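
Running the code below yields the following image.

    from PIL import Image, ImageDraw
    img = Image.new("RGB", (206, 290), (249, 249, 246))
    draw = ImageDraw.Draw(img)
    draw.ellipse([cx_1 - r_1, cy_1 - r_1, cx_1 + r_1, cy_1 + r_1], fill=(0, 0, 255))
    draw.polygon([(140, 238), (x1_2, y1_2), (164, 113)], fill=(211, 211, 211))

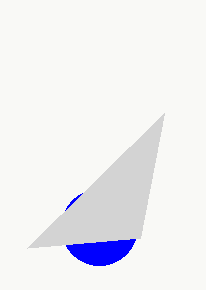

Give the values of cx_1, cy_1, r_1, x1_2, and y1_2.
cx_1 = 99, cy_1 = 227, r_1 = 38, x1_2 = 27, y1_2 = 248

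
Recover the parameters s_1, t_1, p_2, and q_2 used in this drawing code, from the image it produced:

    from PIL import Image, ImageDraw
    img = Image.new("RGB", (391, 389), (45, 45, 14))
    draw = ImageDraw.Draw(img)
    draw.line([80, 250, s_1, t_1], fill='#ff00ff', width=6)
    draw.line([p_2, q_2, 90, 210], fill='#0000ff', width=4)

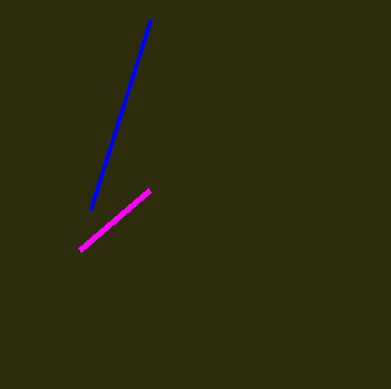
s_1 = 150, t_1 = 190, p_2 = 150, q_2 = 20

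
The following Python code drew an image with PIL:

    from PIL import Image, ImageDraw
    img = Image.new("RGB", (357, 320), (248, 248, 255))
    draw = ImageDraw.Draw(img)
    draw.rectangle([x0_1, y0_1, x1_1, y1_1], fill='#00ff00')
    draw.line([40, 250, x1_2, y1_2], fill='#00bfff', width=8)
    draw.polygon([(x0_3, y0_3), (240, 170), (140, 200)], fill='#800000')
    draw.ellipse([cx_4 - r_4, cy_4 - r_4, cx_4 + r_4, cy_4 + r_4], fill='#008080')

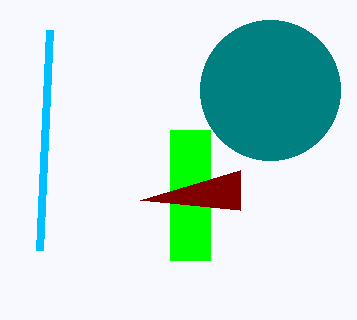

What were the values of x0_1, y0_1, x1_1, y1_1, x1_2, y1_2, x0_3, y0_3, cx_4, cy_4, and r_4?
x0_1 = 170
y0_1 = 130
x1_1 = 210
y1_1 = 260
x1_2 = 50
y1_2 = 30
x0_3 = 240
y0_3 = 210
cx_4 = 270
cy_4 = 90
r_4 = 70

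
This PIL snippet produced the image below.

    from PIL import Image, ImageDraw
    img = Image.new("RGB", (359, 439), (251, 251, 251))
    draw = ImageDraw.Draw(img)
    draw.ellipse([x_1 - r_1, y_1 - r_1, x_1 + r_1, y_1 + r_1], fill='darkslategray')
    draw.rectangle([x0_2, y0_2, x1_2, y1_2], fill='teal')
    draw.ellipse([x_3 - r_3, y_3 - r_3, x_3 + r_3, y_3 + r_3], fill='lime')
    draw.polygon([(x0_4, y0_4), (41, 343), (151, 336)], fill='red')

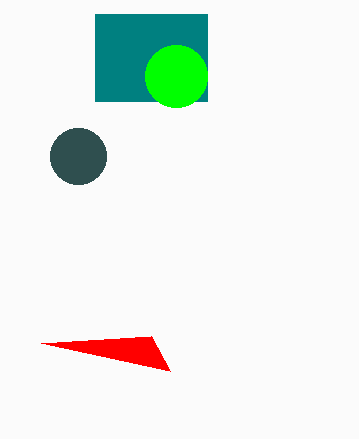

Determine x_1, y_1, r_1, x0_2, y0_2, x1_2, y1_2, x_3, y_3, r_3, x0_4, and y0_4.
x_1 = 78
y_1 = 156
r_1 = 28
x0_2 = 95
y0_2 = 14
x1_2 = 207
y1_2 = 101
x_3 = 176
y_3 = 76
r_3 = 31
x0_4 = 170
y0_4 = 371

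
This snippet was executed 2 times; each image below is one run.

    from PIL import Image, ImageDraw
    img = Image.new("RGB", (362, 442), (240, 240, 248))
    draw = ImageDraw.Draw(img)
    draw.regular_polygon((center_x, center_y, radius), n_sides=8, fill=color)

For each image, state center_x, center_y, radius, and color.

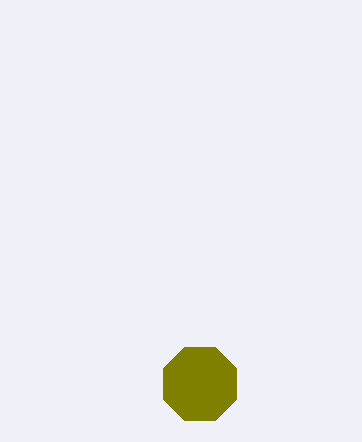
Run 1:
center_x = 200
center_y = 384
radius = 40
color = 'olive'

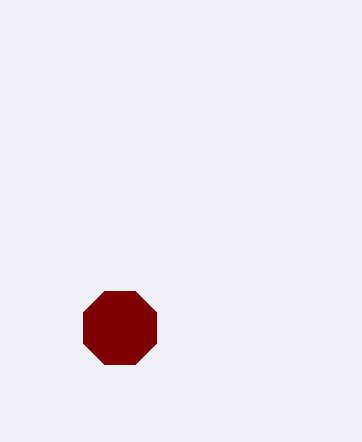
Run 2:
center_x = 120, center_y = 328, radius = 40, color = 'maroon'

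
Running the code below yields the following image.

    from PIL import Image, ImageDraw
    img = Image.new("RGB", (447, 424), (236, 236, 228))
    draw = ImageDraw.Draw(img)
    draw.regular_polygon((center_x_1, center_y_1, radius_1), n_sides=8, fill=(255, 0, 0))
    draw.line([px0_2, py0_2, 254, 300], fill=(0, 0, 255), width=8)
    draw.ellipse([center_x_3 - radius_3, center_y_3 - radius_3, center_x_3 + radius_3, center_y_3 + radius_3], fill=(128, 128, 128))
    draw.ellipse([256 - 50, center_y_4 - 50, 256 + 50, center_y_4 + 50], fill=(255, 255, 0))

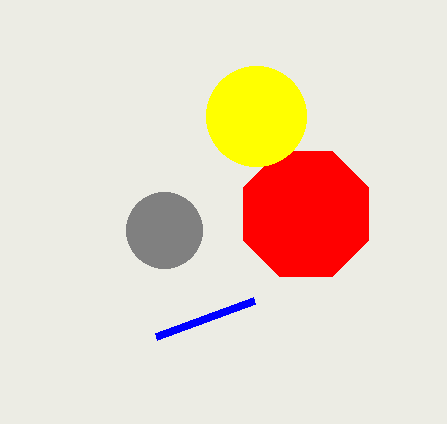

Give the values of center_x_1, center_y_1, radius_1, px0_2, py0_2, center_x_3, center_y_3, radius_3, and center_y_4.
center_x_1 = 306
center_y_1 = 214
radius_1 = 68
px0_2 = 156
py0_2 = 336
center_x_3 = 164
center_y_3 = 230
radius_3 = 38
center_y_4 = 116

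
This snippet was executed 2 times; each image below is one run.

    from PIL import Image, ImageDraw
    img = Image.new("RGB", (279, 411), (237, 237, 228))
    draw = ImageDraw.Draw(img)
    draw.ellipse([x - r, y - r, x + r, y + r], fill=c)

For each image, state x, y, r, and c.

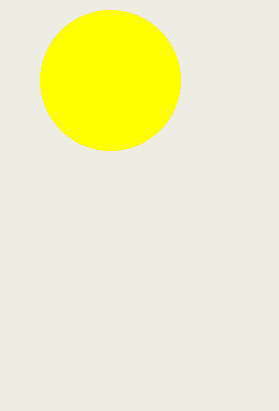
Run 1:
x = 110
y = 80
r = 70
c = 'yellow'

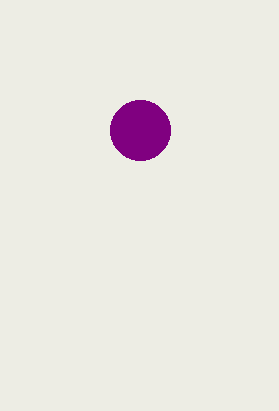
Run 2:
x = 140, y = 130, r = 30, c = 'purple'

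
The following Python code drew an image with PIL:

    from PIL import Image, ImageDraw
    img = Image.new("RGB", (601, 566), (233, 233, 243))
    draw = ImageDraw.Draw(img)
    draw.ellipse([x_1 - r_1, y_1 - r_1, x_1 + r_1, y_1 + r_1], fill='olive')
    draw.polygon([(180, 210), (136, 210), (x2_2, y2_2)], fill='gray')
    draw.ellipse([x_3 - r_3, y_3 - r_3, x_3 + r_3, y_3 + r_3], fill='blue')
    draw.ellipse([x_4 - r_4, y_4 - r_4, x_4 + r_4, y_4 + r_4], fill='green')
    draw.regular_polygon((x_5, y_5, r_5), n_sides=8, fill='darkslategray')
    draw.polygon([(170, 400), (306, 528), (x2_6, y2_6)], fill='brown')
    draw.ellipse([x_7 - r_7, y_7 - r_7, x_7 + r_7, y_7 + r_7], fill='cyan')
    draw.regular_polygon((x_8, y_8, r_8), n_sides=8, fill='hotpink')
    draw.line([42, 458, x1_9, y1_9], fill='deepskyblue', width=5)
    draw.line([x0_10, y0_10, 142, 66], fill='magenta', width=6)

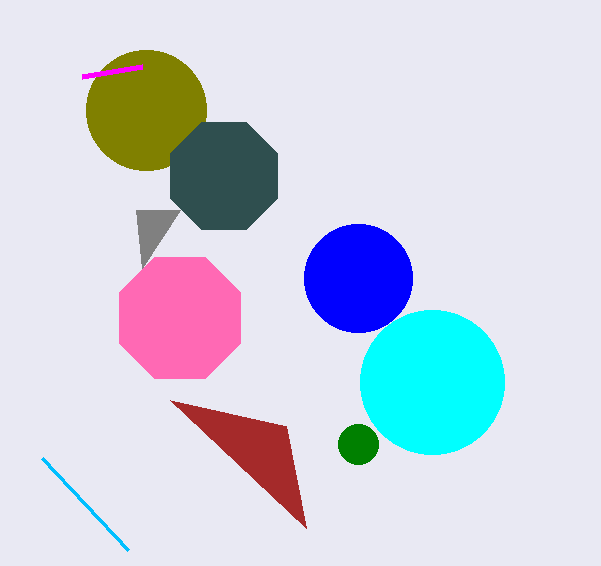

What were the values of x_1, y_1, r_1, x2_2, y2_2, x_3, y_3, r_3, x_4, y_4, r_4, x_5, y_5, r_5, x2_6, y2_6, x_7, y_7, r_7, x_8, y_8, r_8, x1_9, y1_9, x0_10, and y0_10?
x_1 = 146
y_1 = 110
r_1 = 60
x2_2 = 142
y2_2 = 268
x_3 = 358
y_3 = 278
r_3 = 54
x_4 = 358
y_4 = 444
r_4 = 20
x_5 = 224
y_5 = 176
r_5 = 58
x2_6 = 286
y2_6 = 426
x_7 = 432
y_7 = 382
r_7 = 72
x_8 = 180
y_8 = 318
r_8 = 66
x1_9 = 128
y1_9 = 550
x0_10 = 82
y0_10 = 76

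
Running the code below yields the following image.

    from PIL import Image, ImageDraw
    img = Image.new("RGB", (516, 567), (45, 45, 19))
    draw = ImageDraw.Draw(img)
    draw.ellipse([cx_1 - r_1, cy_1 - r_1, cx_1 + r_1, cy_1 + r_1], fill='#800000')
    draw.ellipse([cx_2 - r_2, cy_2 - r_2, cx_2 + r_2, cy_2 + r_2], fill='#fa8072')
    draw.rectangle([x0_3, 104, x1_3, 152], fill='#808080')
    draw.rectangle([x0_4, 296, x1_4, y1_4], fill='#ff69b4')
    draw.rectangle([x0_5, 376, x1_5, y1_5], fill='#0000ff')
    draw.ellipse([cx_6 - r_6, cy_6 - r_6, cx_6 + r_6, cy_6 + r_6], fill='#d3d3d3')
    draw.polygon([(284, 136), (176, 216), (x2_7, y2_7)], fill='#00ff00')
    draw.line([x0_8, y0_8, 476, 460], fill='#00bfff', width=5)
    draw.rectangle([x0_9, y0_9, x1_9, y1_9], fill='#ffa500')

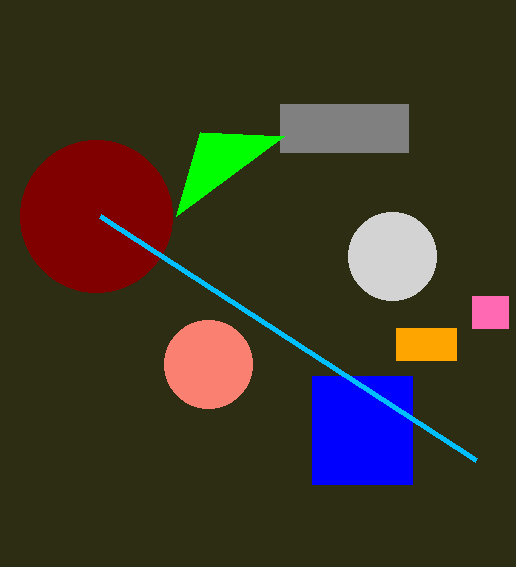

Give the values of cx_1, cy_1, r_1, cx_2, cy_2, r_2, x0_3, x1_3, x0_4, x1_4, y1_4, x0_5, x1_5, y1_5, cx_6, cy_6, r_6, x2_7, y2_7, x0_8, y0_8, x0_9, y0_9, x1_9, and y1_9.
cx_1 = 96, cy_1 = 216, r_1 = 76, cx_2 = 208, cy_2 = 364, r_2 = 44, x0_3 = 280, x1_3 = 408, x0_4 = 472, x1_4 = 508, y1_4 = 328, x0_5 = 312, x1_5 = 412, y1_5 = 484, cx_6 = 392, cy_6 = 256, r_6 = 44, x2_7 = 200, y2_7 = 132, x0_8 = 100, y0_8 = 216, x0_9 = 396, y0_9 = 328, x1_9 = 456, y1_9 = 360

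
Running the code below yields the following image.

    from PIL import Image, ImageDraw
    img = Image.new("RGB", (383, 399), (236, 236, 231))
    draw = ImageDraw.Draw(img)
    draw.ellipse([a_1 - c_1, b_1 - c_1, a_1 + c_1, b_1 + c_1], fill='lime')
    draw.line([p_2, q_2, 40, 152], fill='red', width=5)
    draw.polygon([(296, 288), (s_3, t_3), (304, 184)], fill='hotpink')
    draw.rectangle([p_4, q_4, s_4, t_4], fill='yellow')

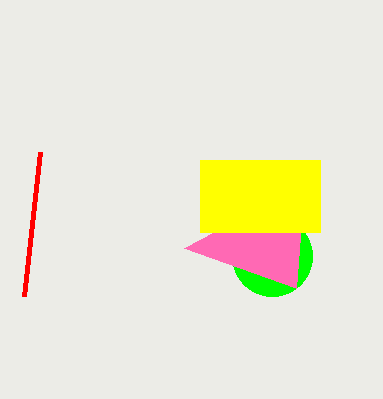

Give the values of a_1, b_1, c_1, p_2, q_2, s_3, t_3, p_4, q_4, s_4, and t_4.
a_1 = 272, b_1 = 256, c_1 = 40, p_2 = 24, q_2 = 296, s_3 = 184, t_3 = 248, p_4 = 200, q_4 = 160, s_4 = 320, t_4 = 232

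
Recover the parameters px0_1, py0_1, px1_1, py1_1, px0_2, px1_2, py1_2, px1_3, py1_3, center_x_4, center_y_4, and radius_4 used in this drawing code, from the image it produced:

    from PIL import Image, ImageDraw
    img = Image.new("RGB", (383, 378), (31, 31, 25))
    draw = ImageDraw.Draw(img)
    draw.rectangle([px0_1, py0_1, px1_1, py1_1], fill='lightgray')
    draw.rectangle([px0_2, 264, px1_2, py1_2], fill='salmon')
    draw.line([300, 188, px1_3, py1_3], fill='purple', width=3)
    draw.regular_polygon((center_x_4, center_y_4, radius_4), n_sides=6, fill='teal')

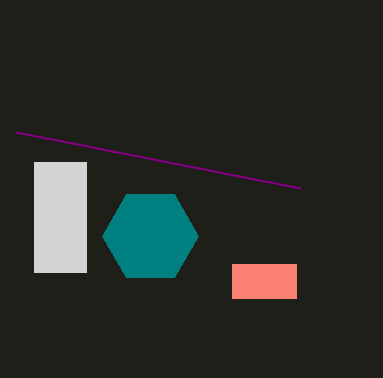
px0_1 = 34, py0_1 = 162, px1_1 = 86, py1_1 = 272, px0_2 = 232, px1_2 = 296, py1_2 = 298, px1_3 = 16, py1_3 = 132, center_x_4 = 150, center_y_4 = 236, radius_4 = 48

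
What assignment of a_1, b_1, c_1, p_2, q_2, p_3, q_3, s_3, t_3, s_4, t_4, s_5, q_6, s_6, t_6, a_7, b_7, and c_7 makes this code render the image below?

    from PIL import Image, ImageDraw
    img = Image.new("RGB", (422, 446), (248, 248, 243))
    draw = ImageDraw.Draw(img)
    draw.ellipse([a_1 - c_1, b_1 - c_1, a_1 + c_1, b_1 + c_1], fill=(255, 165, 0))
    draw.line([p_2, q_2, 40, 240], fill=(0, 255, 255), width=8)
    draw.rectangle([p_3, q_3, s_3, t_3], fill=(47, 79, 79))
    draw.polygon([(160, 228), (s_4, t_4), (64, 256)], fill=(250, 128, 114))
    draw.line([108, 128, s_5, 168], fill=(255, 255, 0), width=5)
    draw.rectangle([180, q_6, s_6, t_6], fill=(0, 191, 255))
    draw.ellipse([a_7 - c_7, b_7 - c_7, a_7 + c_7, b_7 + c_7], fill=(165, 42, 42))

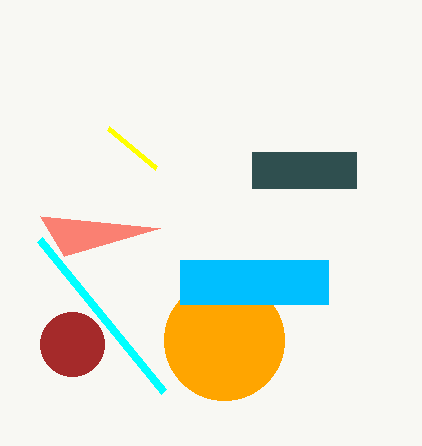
a_1 = 224, b_1 = 340, c_1 = 60, p_2 = 164, q_2 = 392, p_3 = 252, q_3 = 152, s_3 = 356, t_3 = 188, s_4 = 40, t_4 = 216, s_5 = 156, q_6 = 260, s_6 = 328, t_6 = 304, a_7 = 72, b_7 = 344, c_7 = 32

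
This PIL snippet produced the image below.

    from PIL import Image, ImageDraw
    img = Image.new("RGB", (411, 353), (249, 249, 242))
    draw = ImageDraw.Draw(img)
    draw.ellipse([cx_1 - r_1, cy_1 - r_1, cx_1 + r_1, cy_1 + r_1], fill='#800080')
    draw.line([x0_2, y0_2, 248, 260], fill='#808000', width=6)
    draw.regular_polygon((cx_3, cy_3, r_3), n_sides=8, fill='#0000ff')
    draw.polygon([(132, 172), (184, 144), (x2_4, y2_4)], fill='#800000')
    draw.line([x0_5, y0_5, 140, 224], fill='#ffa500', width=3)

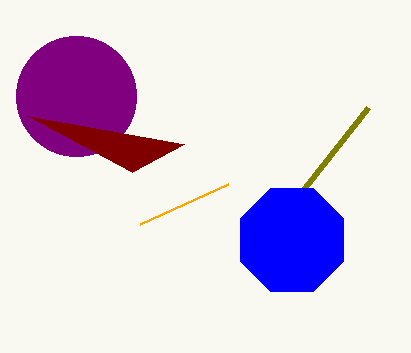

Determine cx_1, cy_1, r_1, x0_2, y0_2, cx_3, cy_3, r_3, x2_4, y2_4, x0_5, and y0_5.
cx_1 = 76
cy_1 = 96
r_1 = 60
x0_2 = 368
y0_2 = 108
cx_3 = 292
cy_3 = 240
r_3 = 56
x2_4 = 28
y2_4 = 116
x0_5 = 228
y0_5 = 184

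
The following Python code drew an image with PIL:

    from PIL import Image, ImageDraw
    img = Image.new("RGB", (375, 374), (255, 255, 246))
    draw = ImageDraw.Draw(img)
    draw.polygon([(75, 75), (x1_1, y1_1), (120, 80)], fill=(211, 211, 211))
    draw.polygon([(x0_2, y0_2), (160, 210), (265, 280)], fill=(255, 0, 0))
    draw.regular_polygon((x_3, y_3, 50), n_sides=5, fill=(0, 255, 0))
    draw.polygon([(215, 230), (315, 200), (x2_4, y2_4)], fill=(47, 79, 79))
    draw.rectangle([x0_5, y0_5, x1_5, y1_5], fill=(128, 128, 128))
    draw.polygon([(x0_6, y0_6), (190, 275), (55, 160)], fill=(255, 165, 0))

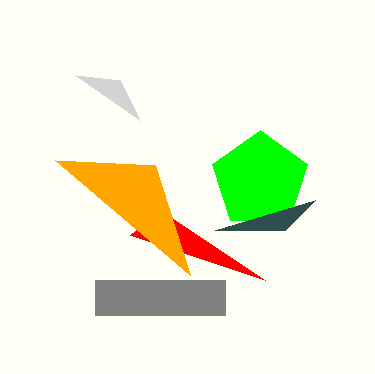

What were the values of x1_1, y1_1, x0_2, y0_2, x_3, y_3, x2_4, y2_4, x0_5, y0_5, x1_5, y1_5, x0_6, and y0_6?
x1_1 = 140, y1_1 = 120, x0_2 = 130, y0_2 = 235, x_3 = 260, y_3 = 180, x2_4 = 285, y2_4 = 230, x0_5 = 95, y0_5 = 280, x1_5 = 225, y1_5 = 315, x0_6 = 155, y0_6 = 165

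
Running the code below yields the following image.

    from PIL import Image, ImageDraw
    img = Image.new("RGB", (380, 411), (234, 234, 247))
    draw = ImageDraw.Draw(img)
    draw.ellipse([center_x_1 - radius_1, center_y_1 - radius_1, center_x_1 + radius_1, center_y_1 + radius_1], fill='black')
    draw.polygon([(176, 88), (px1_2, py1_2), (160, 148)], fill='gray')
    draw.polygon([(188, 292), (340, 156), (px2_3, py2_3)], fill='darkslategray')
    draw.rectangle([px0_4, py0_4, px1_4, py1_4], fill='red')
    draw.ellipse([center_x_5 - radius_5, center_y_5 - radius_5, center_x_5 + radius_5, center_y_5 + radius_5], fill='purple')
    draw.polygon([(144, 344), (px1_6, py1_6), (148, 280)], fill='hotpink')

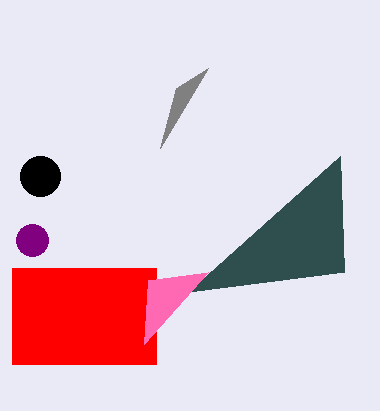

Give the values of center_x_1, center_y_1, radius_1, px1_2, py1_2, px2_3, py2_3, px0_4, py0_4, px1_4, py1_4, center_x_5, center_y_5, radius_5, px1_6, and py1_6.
center_x_1 = 40
center_y_1 = 176
radius_1 = 20
px1_2 = 208
py1_2 = 68
px2_3 = 344
py2_3 = 272
px0_4 = 12
py0_4 = 268
px1_4 = 156
py1_4 = 364
center_x_5 = 32
center_y_5 = 240
radius_5 = 16
px1_6 = 208
py1_6 = 272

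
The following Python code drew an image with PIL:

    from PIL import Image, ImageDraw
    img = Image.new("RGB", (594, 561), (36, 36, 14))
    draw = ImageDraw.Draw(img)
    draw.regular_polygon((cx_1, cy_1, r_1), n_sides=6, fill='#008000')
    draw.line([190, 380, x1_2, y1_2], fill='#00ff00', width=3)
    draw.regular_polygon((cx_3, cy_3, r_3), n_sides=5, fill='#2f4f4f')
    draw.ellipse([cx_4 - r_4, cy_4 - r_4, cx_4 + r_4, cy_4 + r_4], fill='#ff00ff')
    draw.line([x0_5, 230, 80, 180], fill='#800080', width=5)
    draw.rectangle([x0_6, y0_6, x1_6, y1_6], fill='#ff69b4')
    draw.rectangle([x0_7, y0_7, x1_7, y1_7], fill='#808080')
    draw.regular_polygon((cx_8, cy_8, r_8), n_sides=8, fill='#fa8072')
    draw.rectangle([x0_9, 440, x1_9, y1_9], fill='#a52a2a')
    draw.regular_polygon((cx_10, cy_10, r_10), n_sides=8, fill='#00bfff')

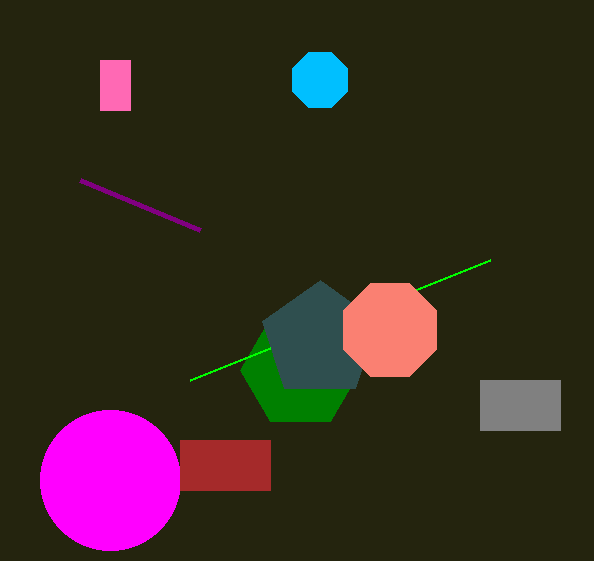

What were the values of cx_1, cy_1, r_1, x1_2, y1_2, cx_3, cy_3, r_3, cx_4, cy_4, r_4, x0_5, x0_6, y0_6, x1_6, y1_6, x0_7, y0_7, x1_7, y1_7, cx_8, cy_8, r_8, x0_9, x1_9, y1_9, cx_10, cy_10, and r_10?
cx_1 = 300; cy_1 = 370; r_1 = 60; x1_2 = 490; y1_2 = 260; cx_3 = 320; cy_3 = 340; r_3 = 60; cx_4 = 110; cy_4 = 480; r_4 = 70; x0_5 = 200; x0_6 = 100; y0_6 = 60; x1_6 = 130; y1_6 = 110; x0_7 = 480; y0_7 = 380; x1_7 = 560; y1_7 = 430; cx_8 = 390; cy_8 = 330; r_8 = 50; x0_9 = 180; x1_9 = 270; y1_9 = 490; cx_10 = 320; cy_10 = 80; r_10 = 30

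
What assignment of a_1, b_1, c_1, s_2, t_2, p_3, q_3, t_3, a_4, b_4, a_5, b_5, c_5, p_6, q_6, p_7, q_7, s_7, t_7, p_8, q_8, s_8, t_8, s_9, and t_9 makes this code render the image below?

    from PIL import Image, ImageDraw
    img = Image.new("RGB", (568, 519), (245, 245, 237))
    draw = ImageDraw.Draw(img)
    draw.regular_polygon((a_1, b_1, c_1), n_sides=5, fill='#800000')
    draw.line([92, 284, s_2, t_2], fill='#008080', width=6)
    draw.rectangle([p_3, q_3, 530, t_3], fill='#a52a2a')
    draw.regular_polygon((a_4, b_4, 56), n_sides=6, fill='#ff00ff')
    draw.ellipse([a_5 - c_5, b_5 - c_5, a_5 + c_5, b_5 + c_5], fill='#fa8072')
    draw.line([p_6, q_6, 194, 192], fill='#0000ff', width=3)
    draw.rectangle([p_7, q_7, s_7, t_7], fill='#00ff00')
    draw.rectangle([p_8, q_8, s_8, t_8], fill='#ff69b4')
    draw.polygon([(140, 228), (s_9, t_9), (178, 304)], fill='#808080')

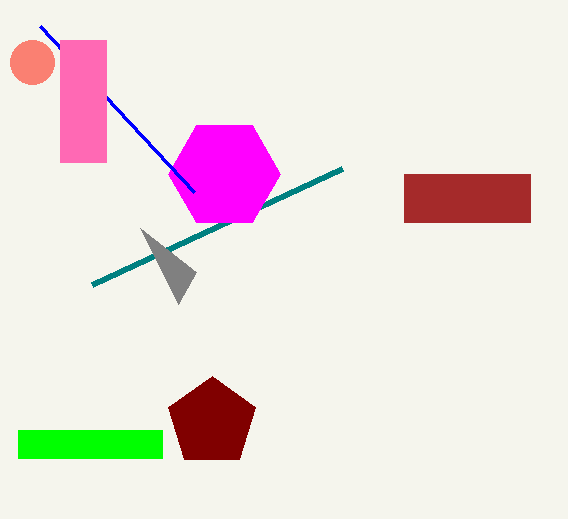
a_1 = 212
b_1 = 422
c_1 = 46
s_2 = 342
t_2 = 168
p_3 = 404
q_3 = 174
t_3 = 222
a_4 = 224
b_4 = 174
a_5 = 32
b_5 = 62
c_5 = 22
p_6 = 40
q_6 = 26
p_7 = 18
q_7 = 430
s_7 = 162
t_7 = 458
p_8 = 60
q_8 = 40
s_8 = 106
t_8 = 162
s_9 = 196
t_9 = 272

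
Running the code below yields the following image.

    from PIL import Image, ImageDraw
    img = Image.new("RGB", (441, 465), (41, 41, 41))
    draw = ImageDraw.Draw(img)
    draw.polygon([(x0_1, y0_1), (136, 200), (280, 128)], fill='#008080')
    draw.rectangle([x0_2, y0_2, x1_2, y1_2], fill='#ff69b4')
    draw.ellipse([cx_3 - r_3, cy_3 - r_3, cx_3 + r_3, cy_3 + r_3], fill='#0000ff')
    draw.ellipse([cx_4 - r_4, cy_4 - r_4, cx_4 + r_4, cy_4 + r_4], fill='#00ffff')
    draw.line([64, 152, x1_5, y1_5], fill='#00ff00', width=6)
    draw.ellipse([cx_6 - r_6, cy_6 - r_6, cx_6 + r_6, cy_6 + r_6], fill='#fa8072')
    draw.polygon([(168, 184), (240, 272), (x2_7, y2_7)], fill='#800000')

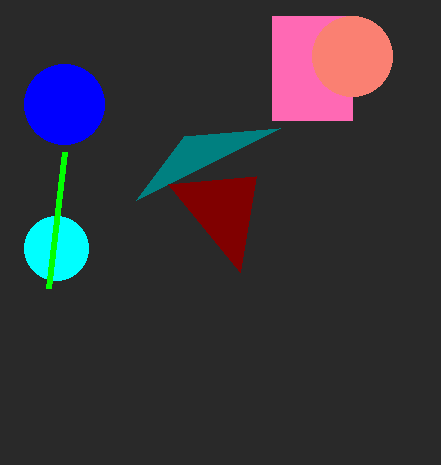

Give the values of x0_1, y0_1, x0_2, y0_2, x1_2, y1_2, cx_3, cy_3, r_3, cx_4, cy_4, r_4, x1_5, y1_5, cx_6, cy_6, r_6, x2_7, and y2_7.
x0_1 = 184, y0_1 = 136, x0_2 = 272, y0_2 = 16, x1_2 = 352, y1_2 = 120, cx_3 = 64, cy_3 = 104, r_3 = 40, cx_4 = 56, cy_4 = 248, r_4 = 32, x1_5 = 48, y1_5 = 288, cx_6 = 352, cy_6 = 56, r_6 = 40, x2_7 = 256, y2_7 = 176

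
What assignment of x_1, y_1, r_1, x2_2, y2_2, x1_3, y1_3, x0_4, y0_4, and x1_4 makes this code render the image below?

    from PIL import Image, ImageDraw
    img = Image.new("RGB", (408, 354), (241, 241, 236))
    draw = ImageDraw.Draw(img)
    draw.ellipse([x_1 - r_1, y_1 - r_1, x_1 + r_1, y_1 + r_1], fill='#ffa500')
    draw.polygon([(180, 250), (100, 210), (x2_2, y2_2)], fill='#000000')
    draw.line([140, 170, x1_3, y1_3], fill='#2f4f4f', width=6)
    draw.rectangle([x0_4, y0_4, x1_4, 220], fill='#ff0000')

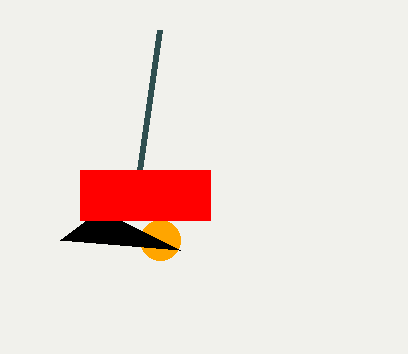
x_1 = 160, y_1 = 240, r_1 = 20, x2_2 = 60, y2_2 = 240, x1_3 = 160, y1_3 = 30, x0_4 = 80, y0_4 = 170, x1_4 = 210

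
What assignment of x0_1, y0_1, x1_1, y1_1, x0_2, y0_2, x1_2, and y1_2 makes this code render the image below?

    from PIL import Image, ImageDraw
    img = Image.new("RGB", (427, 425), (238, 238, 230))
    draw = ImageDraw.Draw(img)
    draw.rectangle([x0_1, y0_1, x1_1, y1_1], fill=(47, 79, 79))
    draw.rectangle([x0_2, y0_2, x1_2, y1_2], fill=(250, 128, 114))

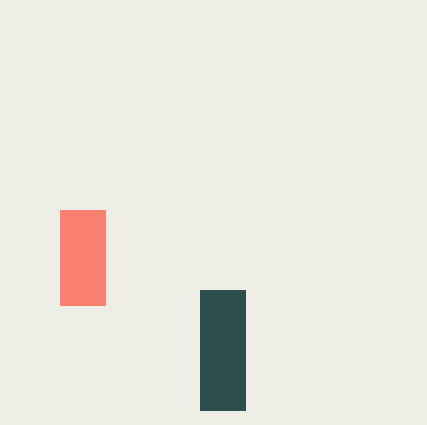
x0_1 = 200, y0_1 = 290, x1_1 = 245, y1_1 = 410, x0_2 = 60, y0_2 = 210, x1_2 = 105, y1_2 = 305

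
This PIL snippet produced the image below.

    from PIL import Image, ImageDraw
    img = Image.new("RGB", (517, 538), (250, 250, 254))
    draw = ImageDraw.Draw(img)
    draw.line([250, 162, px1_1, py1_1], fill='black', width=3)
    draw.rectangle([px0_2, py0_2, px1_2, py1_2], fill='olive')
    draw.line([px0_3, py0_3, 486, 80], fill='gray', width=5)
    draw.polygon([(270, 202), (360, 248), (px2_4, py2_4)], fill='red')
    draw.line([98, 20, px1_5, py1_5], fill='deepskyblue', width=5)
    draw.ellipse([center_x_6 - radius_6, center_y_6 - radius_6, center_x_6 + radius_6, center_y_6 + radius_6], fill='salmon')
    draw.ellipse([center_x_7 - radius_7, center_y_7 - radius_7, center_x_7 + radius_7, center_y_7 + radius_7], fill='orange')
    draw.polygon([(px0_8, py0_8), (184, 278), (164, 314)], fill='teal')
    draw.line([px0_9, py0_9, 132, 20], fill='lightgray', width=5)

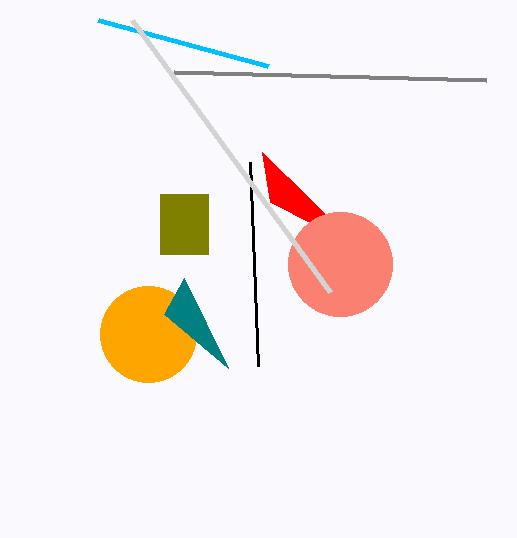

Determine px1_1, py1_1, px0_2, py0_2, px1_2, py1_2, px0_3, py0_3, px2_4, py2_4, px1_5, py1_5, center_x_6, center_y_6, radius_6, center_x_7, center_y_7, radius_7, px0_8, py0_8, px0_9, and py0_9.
px1_1 = 258; py1_1 = 366; px0_2 = 160; py0_2 = 194; px1_2 = 208; py1_2 = 254; px0_3 = 174; py0_3 = 72; px2_4 = 262; py2_4 = 152; px1_5 = 268; py1_5 = 66; center_x_6 = 340; center_y_6 = 264; radius_6 = 52; center_x_7 = 148; center_y_7 = 334; radius_7 = 48; px0_8 = 228; py0_8 = 368; px0_9 = 330; py0_9 = 292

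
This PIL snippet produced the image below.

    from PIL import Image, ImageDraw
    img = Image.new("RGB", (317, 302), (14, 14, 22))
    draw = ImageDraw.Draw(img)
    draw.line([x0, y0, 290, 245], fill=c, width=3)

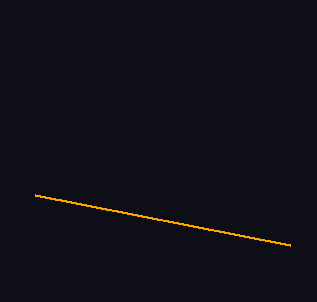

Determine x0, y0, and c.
x0 = 35; y0 = 195; c = 'orange'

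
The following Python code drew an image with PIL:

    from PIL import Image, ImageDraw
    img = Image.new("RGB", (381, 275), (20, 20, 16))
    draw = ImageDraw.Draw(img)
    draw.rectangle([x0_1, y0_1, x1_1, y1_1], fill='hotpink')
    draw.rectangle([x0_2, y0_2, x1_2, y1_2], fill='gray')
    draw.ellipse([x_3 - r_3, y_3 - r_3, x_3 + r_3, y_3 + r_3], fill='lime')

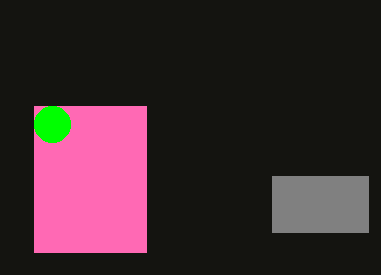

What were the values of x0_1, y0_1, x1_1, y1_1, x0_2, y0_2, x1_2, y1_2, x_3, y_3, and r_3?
x0_1 = 34
y0_1 = 106
x1_1 = 146
y1_1 = 252
x0_2 = 272
y0_2 = 176
x1_2 = 368
y1_2 = 232
x_3 = 52
y_3 = 124
r_3 = 18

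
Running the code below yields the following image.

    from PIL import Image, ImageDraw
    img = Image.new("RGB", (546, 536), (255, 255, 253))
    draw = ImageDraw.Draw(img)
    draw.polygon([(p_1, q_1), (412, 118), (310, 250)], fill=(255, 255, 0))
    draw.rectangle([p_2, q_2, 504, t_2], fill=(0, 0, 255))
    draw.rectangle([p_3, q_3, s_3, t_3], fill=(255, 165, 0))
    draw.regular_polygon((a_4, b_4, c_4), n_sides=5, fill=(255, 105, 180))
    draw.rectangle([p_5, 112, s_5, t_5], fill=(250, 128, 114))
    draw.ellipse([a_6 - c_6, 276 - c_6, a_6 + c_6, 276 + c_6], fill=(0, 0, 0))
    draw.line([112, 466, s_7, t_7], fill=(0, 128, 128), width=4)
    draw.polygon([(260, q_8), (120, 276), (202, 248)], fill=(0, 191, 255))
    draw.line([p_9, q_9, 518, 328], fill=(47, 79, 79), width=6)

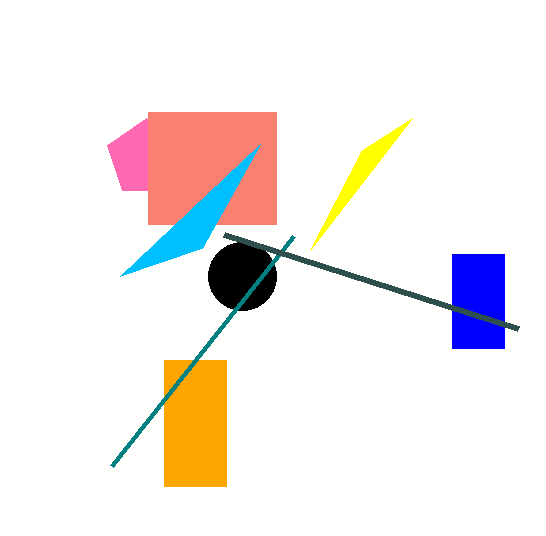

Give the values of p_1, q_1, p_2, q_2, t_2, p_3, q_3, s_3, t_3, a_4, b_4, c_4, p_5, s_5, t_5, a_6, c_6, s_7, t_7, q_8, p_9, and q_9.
p_1 = 362, q_1 = 150, p_2 = 452, q_2 = 254, t_2 = 348, p_3 = 164, q_3 = 360, s_3 = 226, t_3 = 486, a_4 = 146, b_4 = 158, c_4 = 40, p_5 = 148, s_5 = 276, t_5 = 224, a_6 = 242, c_6 = 34, s_7 = 294, t_7 = 236, q_8 = 144, p_9 = 224, q_9 = 234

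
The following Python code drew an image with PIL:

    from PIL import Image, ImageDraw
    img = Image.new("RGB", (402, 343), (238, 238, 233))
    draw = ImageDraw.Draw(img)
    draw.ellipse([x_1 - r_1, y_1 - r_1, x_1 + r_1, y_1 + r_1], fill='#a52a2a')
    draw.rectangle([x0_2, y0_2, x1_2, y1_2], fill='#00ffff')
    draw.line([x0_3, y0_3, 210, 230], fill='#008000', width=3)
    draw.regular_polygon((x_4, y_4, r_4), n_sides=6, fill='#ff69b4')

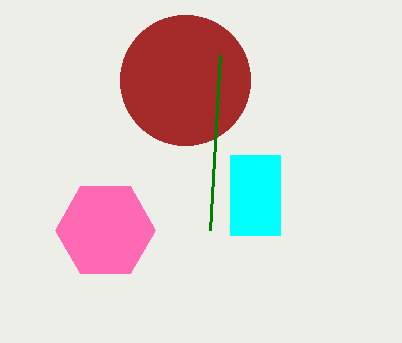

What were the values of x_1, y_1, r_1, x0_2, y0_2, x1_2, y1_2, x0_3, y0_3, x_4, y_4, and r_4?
x_1 = 185; y_1 = 80; r_1 = 65; x0_2 = 230; y0_2 = 155; x1_2 = 280; y1_2 = 235; x0_3 = 220; y0_3 = 55; x_4 = 105; y_4 = 230; r_4 = 50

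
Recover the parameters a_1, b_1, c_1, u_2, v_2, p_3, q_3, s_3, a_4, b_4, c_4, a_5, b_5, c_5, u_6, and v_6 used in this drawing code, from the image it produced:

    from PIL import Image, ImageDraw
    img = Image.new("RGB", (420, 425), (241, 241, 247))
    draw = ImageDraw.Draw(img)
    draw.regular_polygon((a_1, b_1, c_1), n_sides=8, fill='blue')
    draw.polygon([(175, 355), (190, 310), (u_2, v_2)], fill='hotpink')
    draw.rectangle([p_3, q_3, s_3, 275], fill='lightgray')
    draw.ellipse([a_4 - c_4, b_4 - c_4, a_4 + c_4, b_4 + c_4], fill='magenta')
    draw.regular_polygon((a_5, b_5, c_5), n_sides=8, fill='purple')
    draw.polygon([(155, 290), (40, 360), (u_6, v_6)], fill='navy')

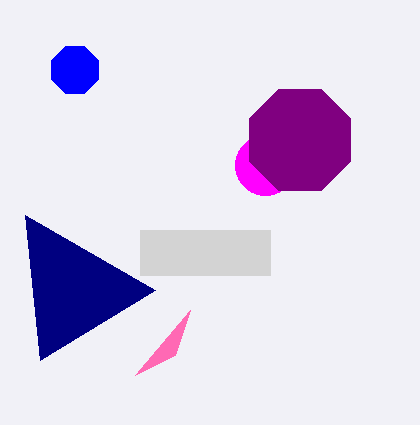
a_1 = 75; b_1 = 70; c_1 = 25; u_2 = 135; v_2 = 375; p_3 = 140; q_3 = 230; s_3 = 270; a_4 = 265; b_4 = 165; c_4 = 30; a_5 = 300; b_5 = 140; c_5 = 55; u_6 = 25; v_6 = 215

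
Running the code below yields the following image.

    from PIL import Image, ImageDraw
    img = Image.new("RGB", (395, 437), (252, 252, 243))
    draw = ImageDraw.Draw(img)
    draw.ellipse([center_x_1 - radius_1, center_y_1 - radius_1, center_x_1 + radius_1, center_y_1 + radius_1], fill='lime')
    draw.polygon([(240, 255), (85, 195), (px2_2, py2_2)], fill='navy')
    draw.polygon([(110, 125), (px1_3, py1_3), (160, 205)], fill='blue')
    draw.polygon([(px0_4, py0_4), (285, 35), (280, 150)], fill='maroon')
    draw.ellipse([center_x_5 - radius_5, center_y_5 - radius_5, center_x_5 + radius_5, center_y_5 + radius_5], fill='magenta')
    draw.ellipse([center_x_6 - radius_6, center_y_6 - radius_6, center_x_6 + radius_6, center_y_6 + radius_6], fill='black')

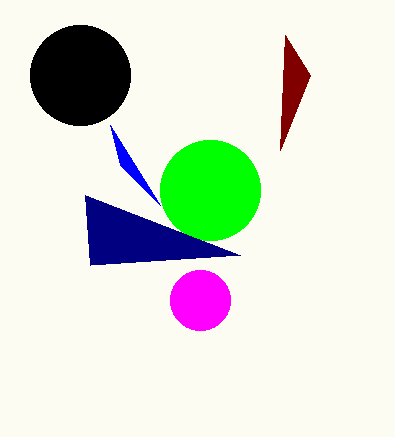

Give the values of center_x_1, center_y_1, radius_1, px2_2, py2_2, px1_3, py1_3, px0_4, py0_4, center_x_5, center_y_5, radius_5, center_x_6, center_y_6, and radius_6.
center_x_1 = 210, center_y_1 = 190, radius_1 = 50, px2_2 = 90, py2_2 = 265, px1_3 = 120, py1_3 = 165, px0_4 = 310, py0_4 = 75, center_x_5 = 200, center_y_5 = 300, radius_5 = 30, center_x_6 = 80, center_y_6 = 75, radius_6 = 50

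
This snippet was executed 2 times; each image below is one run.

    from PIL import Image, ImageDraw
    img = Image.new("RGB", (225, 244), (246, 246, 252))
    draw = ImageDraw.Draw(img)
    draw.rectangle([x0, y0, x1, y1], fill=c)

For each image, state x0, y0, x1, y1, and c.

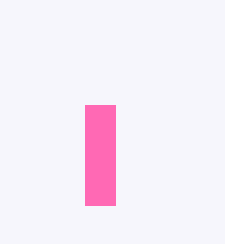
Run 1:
x0 = 85; y0 = 105; x1 = 115; y1 = 205; c = 'hotpink'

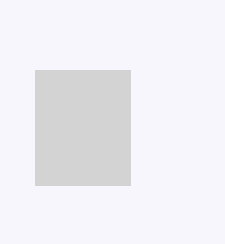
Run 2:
x0 = 35; y0 = 70; x1 = 130; y1 = 185; c = 'lightgray'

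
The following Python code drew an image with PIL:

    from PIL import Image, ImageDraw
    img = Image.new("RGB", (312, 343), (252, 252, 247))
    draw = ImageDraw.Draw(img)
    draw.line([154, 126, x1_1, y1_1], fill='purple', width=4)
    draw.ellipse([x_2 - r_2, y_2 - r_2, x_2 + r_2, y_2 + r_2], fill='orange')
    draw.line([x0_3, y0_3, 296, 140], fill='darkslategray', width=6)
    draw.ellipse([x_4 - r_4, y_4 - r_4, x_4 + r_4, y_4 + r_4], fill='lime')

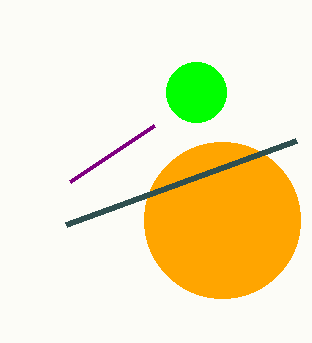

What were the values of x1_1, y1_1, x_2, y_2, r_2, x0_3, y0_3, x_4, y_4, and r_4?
x1_1 = 70; y1_1 = 182; x_2 = 222; y_2 = 220; r_2 = 78; x0_3 = 66; y0_3 = 224; x_4 = 196; y_4 = 92; r_4 = 30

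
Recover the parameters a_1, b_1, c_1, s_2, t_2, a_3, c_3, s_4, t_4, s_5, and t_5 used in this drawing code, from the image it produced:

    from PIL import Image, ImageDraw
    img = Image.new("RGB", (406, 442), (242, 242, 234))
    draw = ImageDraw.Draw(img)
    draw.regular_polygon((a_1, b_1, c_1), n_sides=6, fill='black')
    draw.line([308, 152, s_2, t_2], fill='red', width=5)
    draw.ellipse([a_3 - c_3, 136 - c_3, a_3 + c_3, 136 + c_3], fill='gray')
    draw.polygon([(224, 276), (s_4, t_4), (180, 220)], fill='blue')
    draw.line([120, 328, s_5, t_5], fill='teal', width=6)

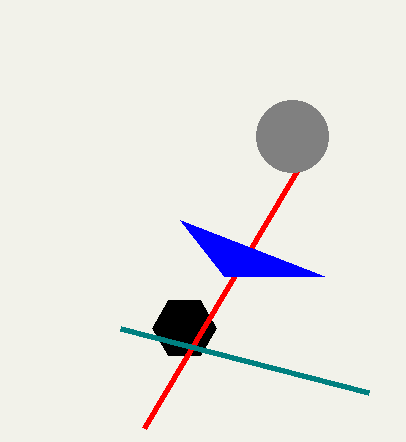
a_1 = 184
b_1 = 328
c_1 = 32
s_2 = 144
t_2 = 428
a_3 = 292
c_3 = 36
s_4 = 324
t_4 = 276
s_5 = 368
t_5 = 392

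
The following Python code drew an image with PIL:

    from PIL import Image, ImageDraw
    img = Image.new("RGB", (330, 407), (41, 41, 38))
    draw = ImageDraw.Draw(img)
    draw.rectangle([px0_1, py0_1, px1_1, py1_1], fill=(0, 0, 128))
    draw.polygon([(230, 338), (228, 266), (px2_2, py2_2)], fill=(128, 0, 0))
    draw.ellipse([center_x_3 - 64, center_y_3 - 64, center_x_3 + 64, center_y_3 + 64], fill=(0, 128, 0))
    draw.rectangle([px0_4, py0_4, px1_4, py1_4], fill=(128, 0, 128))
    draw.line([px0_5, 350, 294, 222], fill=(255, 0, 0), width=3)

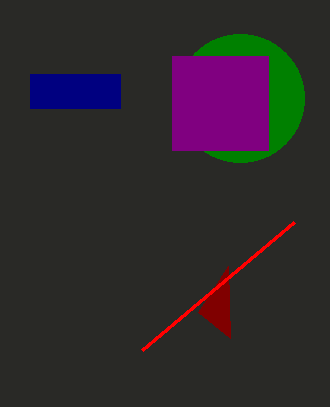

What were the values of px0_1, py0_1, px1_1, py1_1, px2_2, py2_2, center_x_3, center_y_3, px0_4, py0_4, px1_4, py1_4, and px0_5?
px0_1 = 30, py0_1 = 74, px1_1 = 120, py1_1 = 108, px2_2 = 198, py2_2 = 312, center_x_3 = 240, center_y_3 = 98, px0_4 = 172, py0_4 = 56, px1_4 = 268, py1_4 = 150, px0_5 = 142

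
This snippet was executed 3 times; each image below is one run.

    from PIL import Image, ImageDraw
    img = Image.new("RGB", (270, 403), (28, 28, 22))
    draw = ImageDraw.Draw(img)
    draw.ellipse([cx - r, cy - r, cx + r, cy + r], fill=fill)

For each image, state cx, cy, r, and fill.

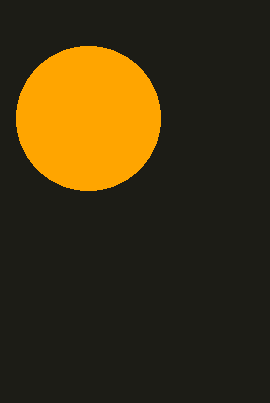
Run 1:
cx = 88
cy = 118
r = 72
fill = 'orange'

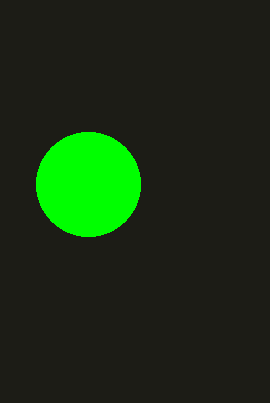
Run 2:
cx = 88; cy = 184; r = 52; fill = 'lime'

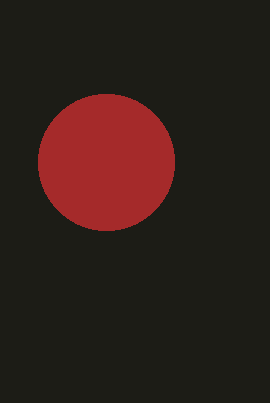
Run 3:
cx = 106; cy = 162; r = 68; fill = 'brown'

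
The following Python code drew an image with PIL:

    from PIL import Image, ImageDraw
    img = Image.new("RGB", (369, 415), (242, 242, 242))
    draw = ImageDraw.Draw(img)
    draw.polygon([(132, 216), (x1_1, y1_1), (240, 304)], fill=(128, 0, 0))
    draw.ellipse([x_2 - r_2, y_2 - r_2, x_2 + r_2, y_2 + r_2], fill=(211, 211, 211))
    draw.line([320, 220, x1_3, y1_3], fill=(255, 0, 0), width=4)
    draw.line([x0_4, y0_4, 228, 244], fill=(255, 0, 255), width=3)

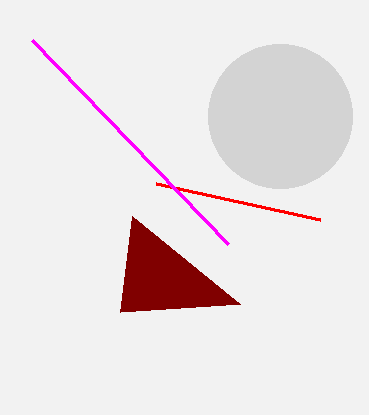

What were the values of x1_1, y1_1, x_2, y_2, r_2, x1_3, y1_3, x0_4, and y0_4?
x1_1 = 120; y1_1 = 312; x_2 = 280; y_2 = 116; r_2 = 72; x1_3 = 156; y1_3 = 184; x0_4 = 32; y0_4 = 40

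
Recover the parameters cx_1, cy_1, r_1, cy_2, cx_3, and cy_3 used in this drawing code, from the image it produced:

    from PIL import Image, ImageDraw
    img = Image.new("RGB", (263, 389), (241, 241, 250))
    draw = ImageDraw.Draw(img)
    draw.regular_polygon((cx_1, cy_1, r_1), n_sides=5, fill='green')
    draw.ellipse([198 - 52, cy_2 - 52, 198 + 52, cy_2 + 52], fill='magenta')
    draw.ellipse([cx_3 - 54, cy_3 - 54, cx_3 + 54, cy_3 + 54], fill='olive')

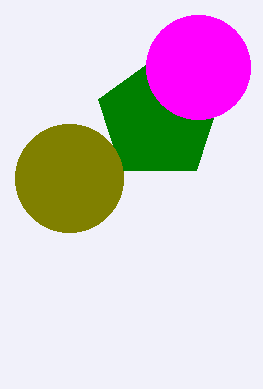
cx_1 = 159, cy_1 = 119, r_1 = 64, cy_2 = 67, cx_3 = 69, cy_3 = 178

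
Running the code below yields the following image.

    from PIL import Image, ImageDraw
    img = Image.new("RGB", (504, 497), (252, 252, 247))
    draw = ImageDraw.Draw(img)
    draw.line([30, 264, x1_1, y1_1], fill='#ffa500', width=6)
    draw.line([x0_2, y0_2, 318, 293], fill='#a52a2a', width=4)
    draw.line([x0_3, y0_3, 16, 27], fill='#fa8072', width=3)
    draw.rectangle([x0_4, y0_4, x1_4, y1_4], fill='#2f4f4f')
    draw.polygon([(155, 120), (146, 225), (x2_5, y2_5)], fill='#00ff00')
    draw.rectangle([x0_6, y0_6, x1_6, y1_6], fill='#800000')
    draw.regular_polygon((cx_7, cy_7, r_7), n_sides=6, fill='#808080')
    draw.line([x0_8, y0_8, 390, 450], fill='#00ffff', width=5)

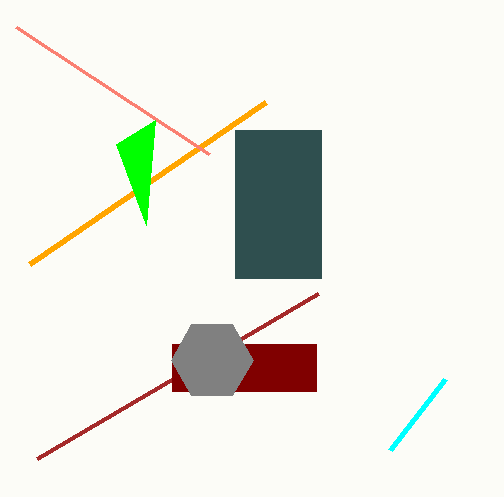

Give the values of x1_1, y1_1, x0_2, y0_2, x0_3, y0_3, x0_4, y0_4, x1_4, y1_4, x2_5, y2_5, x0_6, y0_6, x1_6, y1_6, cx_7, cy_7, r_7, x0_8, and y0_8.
x1_1 = 266
y1_1 = 102
x0_2 = 37
y0_2 = 458
x0_3 = 209
y0_3 = 154
x0_4 = 235
y0_4 = 130
x1_4 = 321
y1_4 = 278
x2_5 = 116
y2_5 = 144
x0_6 = 172
y0_6 = 344
x1_6 = 316
y1_6 = 391
cx_7 = 212
cy_7 = 360
r_7 = 41
x0_8 = 445
y0_8 = 379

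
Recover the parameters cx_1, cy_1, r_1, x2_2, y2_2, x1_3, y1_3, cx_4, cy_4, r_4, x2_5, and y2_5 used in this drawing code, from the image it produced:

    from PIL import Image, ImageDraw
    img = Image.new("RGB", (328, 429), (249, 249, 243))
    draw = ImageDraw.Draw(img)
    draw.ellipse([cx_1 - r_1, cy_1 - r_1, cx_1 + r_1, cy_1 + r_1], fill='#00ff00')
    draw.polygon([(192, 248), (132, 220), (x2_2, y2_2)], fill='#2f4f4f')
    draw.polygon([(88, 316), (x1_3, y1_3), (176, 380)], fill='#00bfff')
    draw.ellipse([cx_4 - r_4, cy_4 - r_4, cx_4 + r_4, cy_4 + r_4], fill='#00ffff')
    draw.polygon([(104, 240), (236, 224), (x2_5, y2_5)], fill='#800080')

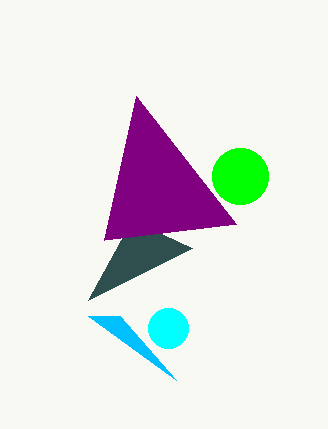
cx_1 = 240
cy_1 = 176
r_1 = 28
x2_2 = 88
y2_2 = 300
x1_3 = 120
y1_3 = 316
cx_4 = 168
cy_4 = 328
r_4 = 20
x2_5 = 136
y2_5 = 96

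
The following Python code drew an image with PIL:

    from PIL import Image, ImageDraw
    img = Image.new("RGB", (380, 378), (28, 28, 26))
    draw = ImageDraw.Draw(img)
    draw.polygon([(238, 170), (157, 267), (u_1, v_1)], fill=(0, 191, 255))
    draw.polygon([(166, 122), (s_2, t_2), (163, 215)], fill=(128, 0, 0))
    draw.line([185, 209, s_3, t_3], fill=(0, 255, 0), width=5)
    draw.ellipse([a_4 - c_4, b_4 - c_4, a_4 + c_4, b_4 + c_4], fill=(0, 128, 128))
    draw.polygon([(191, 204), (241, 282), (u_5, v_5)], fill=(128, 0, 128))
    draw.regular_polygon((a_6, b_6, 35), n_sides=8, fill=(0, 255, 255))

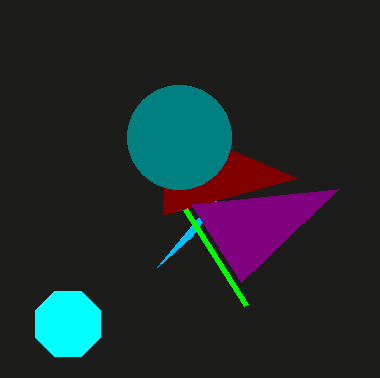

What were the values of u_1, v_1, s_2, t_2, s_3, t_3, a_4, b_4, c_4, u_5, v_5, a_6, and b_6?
u_1 = 192; v_1 = 236; s_2 = 297; t_2 = 178; s_3 = 246; t_3 = 305; a_4 = 179; b_4 = 137; c_4 = 52; u_5 = 338; v_5 = 189; a_6 = 68; b_6 = 324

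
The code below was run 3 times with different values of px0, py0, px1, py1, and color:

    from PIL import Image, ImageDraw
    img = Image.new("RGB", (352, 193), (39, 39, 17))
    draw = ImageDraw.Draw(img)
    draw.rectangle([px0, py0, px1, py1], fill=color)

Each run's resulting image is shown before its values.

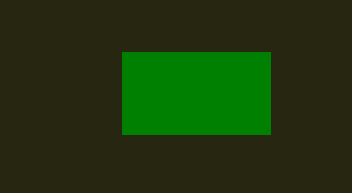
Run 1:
px0 = 122
py0 = 52
px1 = 270
py1 = 134
color = 'green'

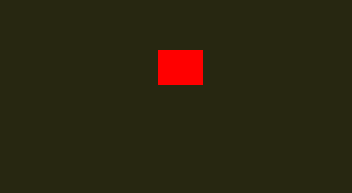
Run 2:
px0 = 158; py0 = 50; px1 = 202; py1 = 84; color = 'red'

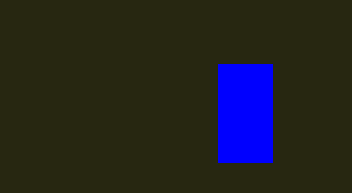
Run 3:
px0 = 218; py0 = 64; px1 = 272; py1 = 162; color = 'blue'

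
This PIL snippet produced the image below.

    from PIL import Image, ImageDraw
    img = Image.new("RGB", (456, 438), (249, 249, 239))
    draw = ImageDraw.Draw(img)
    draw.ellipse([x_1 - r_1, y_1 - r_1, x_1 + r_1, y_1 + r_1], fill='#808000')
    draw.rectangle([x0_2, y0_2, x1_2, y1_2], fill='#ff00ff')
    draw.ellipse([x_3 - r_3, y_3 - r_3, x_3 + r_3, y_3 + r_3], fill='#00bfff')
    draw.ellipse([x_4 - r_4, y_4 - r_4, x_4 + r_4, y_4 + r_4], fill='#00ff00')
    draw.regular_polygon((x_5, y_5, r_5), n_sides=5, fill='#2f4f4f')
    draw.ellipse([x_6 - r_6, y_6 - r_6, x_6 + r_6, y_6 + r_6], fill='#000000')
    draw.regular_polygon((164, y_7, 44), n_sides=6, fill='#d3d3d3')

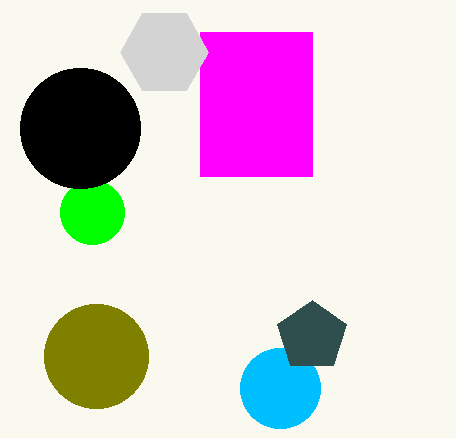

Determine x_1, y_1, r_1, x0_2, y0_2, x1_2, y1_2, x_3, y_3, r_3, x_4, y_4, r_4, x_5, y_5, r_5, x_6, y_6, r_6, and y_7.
x_1 = 96, y_1 = 356, r_1 = 52, x0_2 = 200, y0_2 = 32, x1_2 = 312, y1_2 = 176, x_3 = 280, y_3 = 388, r_3 = 40, x_4 = 92, y_4 = 212, r_4 = 32, x_5 = 312, y_5 = 336, r_5 = 36, x_6 = 80, y_6 = 128, r_6 = 60, y_7 = 52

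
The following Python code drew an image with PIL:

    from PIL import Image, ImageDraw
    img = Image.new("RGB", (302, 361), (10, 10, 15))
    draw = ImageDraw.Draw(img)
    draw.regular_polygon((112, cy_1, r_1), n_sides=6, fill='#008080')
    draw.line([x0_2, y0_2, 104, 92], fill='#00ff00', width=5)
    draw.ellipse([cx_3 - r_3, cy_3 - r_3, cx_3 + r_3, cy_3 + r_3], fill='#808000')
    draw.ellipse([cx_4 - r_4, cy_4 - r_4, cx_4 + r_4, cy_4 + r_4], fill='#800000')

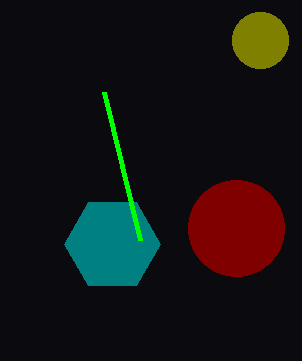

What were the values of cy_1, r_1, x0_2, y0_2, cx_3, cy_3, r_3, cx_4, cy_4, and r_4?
cy_1 = 244; r_1 = 48; x0_2 = 140; y0_2 = 240; cx_3 = 260; cy_3 = 40; r_3 = 28; cx_4 = 236; cy_4 = 228; r_4 = 48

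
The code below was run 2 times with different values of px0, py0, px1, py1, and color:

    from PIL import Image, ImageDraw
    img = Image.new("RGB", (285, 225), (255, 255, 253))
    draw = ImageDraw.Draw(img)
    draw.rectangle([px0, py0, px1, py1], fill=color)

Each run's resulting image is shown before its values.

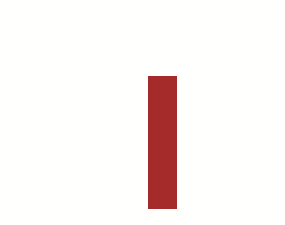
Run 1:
px0 = 148
py0 = 76
px1 = 176
py1 = 208
color = 'brown'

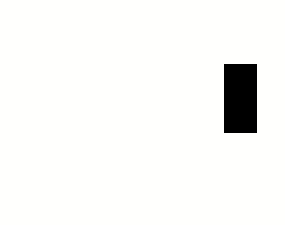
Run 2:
px0 = 224, py0 = 64, px1 = 256, py1 = 132, color = 'black'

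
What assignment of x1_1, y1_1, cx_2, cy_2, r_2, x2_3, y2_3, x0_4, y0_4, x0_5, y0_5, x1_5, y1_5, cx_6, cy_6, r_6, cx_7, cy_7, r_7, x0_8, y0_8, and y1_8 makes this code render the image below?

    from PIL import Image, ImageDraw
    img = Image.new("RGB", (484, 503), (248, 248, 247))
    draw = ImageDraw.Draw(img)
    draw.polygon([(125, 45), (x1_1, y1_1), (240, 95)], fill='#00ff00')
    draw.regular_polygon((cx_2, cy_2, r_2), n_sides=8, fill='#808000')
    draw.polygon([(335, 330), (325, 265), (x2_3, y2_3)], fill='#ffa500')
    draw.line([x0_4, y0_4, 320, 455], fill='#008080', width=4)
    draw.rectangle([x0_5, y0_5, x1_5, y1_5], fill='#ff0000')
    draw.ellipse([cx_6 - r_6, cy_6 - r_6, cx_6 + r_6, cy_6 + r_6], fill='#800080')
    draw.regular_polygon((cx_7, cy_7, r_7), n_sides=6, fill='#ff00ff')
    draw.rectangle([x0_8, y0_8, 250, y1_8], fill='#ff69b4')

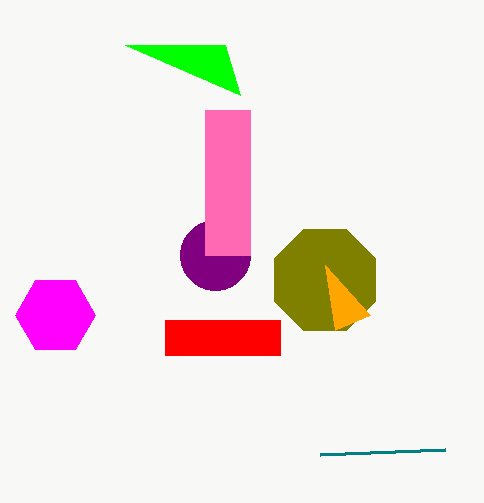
x1_1 = 225; y1_1 = 45; cx_2 = 325; cy_2 = 280; r_2 = 55; x2_3 = 370; y2_3 = 315; x0_4 = 445; y0_4 = 450; x0_5 = 165; y0_5 = 320; x1_5 = 280; y1_5 = 355; cx_6 = 215; cy_6 = 255; r_6 = 35; cx_7 = 55; cy_7 = 315; r_7 = 40; x0_8 = 205; y0_8 = 110; y1_8 = 255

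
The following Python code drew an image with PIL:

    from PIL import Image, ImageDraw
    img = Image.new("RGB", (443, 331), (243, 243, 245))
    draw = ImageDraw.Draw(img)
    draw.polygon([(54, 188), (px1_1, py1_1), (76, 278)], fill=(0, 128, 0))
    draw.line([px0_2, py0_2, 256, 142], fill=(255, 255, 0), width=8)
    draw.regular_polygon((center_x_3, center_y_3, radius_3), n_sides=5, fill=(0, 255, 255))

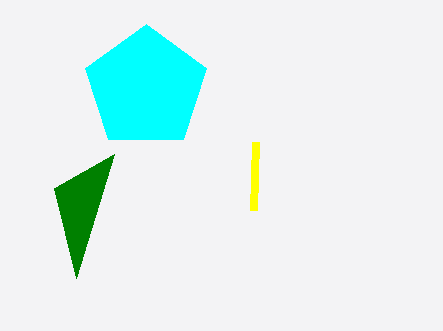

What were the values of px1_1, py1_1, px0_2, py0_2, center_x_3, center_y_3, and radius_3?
px1_1 = 114
py1_1 = 154
px0_2 = 254
py0_2 = 210
center_x_3 = 146
center_y_3 = 88
radius_3 = 64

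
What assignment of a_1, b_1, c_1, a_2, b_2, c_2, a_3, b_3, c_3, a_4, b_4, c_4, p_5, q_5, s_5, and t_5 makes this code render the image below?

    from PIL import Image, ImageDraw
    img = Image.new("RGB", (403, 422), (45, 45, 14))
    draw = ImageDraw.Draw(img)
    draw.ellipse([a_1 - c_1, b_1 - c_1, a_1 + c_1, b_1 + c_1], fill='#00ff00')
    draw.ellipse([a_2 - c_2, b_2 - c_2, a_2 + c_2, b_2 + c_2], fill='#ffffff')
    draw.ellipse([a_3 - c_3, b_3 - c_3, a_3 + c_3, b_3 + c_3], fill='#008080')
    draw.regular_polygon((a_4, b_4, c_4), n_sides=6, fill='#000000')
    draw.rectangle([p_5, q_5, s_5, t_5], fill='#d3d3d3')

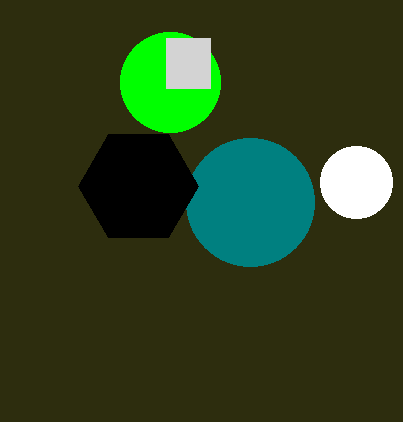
a_1 = 170, b_1 = 82, c_1 = 50, a_2 = 356, b_2 = 182, c_2 = 36, a_3 = 250, b_3 = 202, c_3 = 64, a_4 = 138, b_4 = 186, c_4 = 60, p_5 = 166, q_5 = 38, s_5 = 210, t_5 = 88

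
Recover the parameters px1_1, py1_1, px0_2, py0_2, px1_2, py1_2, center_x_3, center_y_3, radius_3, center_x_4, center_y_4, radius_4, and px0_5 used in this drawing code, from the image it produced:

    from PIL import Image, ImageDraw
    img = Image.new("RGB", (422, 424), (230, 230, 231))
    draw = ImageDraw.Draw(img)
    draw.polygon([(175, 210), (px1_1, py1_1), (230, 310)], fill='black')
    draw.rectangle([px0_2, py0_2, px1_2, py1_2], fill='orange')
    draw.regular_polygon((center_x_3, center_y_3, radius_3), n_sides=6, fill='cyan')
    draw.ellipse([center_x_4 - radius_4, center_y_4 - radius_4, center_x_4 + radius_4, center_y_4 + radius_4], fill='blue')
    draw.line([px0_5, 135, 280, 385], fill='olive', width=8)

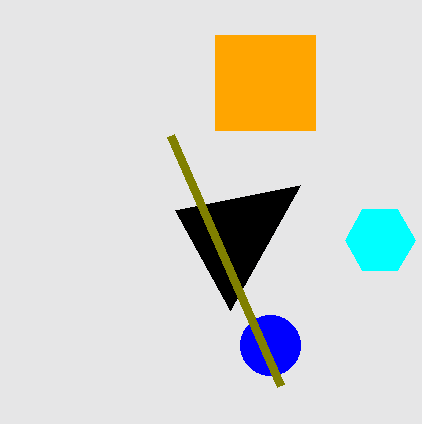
px1_1 = 300
py1_1 = 185
px0_2 = 215
py0_2 = 35
px1_2 = 315
py1_2 = 130
center_x_3 = 380
center_y_3 = 240
radius_3 = 35
center_x_4 = 270
center_y_4 = 345
radius_4 = 30
px0_5 = 170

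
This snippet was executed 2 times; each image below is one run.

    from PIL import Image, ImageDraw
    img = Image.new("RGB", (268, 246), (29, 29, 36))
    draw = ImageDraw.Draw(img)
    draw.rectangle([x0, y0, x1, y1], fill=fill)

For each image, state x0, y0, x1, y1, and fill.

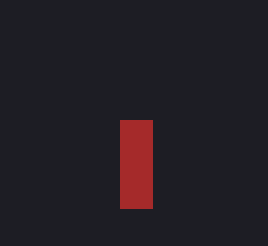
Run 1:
x0 = 120, y0 = 120, x1 = 152, y1 = 208, fill = 'brown'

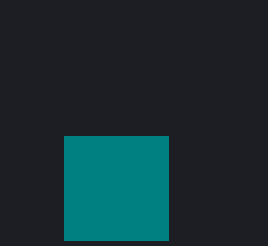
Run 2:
x0 = 64; y0 = 136; x1 = 168; y1 = 240; fill = 'teal'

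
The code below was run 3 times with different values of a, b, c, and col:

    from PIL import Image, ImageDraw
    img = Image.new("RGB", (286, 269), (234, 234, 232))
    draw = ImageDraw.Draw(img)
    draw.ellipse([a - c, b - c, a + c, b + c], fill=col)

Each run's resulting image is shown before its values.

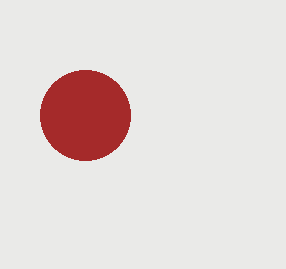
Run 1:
a = 85
b = 115
c = 45
col = 'brown'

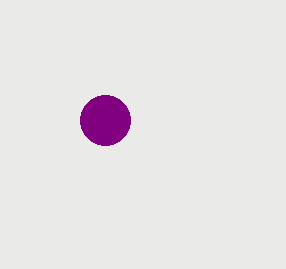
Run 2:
a = 105; b = 120; c = 25; col = 'purple'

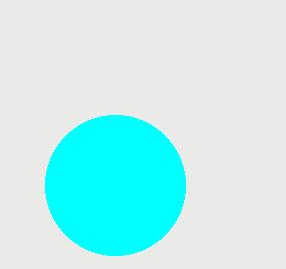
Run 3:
a = 115, b = 185, c = 70, col = 'cyan'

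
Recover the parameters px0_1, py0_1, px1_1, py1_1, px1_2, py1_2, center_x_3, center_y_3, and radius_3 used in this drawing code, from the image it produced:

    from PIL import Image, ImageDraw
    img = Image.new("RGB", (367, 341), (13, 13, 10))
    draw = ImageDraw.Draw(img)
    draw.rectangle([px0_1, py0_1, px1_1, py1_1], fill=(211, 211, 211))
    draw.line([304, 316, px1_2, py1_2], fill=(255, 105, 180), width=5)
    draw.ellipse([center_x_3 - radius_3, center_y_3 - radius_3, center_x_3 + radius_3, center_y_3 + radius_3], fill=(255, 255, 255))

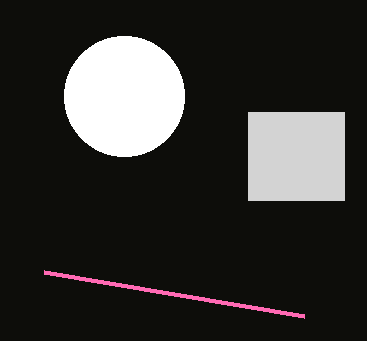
px0_1 = 248
py0_1 = 112
px1_1 = 344
py1_1 = 200
px1_2 = 44
py1_2 = 272
center_x_3 = 124
center_y_3 = 96
radius_3 = 60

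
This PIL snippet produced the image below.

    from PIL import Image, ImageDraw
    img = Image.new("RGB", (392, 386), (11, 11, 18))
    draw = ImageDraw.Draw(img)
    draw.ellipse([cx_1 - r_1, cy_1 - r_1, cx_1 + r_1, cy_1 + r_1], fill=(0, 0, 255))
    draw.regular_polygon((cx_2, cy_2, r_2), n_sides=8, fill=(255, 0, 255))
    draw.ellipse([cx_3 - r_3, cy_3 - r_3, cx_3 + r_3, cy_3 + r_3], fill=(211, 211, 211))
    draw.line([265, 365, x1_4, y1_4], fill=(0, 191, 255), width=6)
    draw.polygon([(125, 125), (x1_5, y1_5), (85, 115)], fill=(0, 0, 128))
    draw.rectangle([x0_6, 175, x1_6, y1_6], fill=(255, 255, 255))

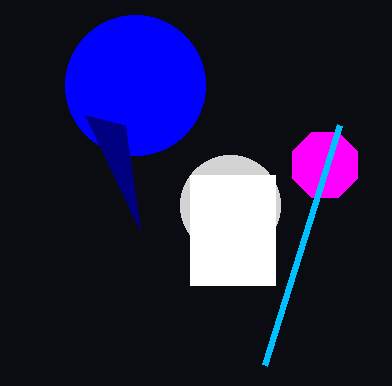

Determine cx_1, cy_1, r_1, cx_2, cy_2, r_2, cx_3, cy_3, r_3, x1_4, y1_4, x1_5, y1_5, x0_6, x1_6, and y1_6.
cx_1 = 135
cy_1 = 85
r_1 = 70
cx_2 = 325
cy_2 = 165
r_2 = 35
cx_3 = 230
cy_3 = 205
r_3 = 50
x1_4 = 340
y1_4 = 125
x1_5 = 140
y1_5 = 230
x0_6 = 190
x1_6 = 275
y1_6 = 285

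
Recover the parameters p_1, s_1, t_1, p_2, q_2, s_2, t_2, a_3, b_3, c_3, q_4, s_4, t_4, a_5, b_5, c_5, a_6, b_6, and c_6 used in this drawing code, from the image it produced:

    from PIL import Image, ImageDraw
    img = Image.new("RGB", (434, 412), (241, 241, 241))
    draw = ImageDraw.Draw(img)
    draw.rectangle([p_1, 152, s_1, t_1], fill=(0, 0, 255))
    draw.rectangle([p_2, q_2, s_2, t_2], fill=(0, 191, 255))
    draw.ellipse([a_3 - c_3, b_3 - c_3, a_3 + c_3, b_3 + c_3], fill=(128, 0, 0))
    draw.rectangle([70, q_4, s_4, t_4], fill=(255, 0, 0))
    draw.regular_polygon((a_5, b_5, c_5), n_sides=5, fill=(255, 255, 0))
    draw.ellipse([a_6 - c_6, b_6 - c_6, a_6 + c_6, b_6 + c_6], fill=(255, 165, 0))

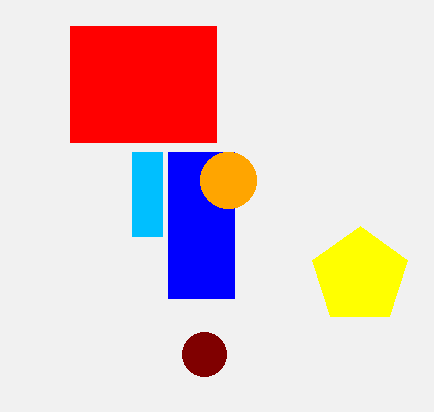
p_1 = 168
s_1 = 234
t_1 = 298
p_2 = 132
q_2 = 152
s_2 = 162
t_2 = 236
a_3 = 204
b_3 = 354
c_3 = 22
q_4 = 26
s_4 = 216
t_4 = 142
a_5 = 360
b_5 = 276
c_5 = 50
a_6 = 228
b_6 = 180
c_6 = 28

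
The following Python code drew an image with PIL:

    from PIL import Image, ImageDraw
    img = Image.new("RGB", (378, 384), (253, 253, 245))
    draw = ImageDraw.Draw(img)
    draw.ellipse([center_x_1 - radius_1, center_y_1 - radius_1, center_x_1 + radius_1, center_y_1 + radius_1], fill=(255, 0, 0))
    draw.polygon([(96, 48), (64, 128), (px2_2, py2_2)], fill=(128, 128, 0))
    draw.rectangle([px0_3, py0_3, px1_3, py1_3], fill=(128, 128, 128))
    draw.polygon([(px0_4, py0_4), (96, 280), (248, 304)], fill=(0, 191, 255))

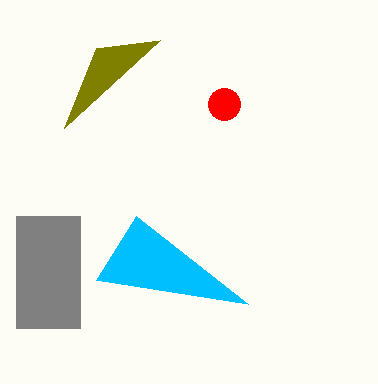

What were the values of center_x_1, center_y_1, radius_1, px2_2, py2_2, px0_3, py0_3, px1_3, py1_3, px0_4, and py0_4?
center_x_1 = 224, center_y_1 = 104, radius_1 = 16, px2_2 = 160, py2_2 = 40, px0_3 = 16, py0_3 = 216, px1_3 = 80, py1_3 = 328, px0_4 = 136, py0_4 = 216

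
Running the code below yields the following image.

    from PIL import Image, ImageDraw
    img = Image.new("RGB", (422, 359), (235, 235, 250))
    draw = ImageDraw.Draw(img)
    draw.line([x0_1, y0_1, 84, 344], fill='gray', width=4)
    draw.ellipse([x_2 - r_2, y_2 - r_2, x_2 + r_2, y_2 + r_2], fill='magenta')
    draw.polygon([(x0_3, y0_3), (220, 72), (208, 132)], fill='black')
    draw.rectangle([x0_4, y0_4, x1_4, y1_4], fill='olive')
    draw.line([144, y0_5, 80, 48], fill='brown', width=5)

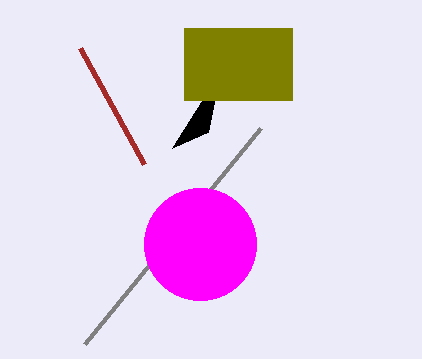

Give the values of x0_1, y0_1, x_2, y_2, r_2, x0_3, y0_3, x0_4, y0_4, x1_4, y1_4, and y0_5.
x0_1 = 260; y0_1 = 128; x_2 = 200; y_2 = 244; r_2 = 56; x0_3 = 172; y0_3 = 148; x0_4 = 184; y0_4 = 28; x1_4 = 292; y1_4 = 100; y0_5 = 164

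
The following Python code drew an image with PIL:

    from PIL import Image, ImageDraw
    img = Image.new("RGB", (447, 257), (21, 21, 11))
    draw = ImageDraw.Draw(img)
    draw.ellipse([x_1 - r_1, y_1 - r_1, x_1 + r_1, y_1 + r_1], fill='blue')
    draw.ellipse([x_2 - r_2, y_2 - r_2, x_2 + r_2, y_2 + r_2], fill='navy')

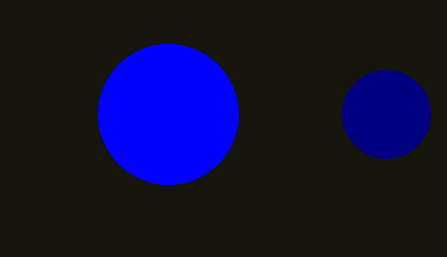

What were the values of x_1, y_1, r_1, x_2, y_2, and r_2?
x_1 = 168; y_1 = 114; r_1 = 70; x_2 = 386; y_2 = 114; r_2 = 44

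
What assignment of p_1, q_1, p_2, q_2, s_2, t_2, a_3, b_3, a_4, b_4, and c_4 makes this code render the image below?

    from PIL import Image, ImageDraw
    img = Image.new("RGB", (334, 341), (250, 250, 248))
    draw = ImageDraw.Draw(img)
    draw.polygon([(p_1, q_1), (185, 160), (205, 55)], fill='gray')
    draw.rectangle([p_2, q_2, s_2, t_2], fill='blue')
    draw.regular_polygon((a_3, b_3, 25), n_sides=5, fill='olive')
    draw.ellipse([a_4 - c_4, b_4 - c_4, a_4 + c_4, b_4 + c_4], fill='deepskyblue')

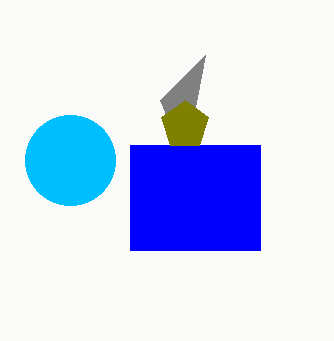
p_1 = 160, q_1 = 100, p_2 = 130, q_2 = 145, s_2 = 260, t_2 = 250, a_3 = 185, b_3 = 125, a_4 = 70, b_4 = 160, c_4 = 45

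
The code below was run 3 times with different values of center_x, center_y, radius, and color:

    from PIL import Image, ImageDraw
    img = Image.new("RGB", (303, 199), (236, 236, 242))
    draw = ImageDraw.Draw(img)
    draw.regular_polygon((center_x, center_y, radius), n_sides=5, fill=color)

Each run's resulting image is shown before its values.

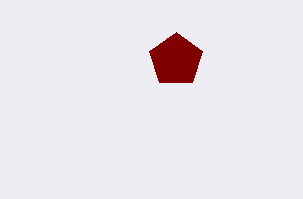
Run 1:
center_x = 176; center_y = 60; radius = 28; color = 'maroon'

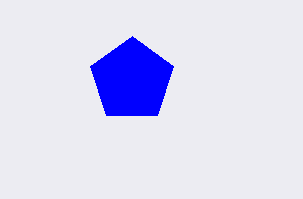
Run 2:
center_x = 132
center_y = 80
radius = 44
color = 'blue'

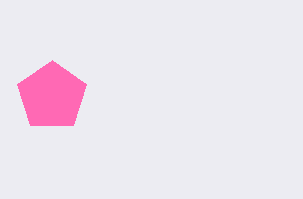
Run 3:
center_x = 52
center_y = 96
radius = 36
color = 'hotpink'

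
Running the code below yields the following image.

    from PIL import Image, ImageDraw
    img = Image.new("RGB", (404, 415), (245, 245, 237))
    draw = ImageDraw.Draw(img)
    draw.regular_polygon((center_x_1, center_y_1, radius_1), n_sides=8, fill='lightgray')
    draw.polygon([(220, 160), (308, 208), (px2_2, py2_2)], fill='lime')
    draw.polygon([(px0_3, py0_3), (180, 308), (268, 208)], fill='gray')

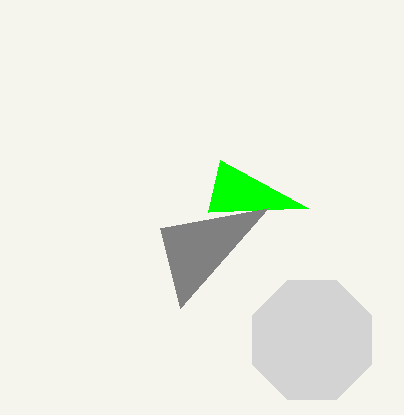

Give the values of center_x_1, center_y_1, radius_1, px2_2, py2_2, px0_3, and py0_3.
center_x_1 = 312
center_y_1 = 340
radius_1 = 64
px2_2 = 208
py2_2 = 212
px0_3 = 160
py0_3 = 228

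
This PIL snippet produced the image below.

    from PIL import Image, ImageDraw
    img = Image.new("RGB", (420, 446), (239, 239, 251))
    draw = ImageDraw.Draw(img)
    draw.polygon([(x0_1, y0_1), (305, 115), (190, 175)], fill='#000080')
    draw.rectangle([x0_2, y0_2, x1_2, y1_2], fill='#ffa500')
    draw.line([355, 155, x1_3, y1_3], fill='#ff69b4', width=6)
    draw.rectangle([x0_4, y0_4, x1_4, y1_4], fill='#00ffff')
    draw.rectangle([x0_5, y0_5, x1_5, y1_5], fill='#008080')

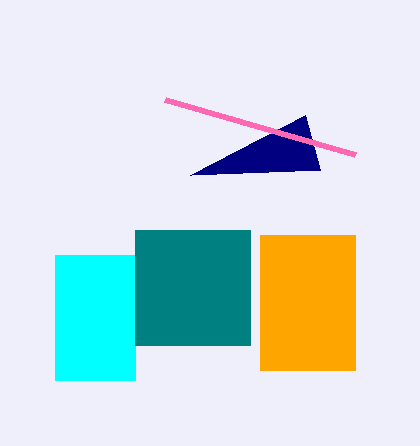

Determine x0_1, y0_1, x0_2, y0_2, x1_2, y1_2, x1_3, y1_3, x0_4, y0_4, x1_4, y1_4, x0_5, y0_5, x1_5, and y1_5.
x0_1 = 320; y0_1 = 170; x0_2 = 260; y0_2 = 235; x1_2 = 355; y1_2 = 370; x1_3 = 165; y1_3 = 100; x0_4 = 55; y0_4 = 255; x1_4 = 135; y1_4 = 380; x0_5 = 135; y0_5 = 230; x1_5 = 250; y1_5 = 345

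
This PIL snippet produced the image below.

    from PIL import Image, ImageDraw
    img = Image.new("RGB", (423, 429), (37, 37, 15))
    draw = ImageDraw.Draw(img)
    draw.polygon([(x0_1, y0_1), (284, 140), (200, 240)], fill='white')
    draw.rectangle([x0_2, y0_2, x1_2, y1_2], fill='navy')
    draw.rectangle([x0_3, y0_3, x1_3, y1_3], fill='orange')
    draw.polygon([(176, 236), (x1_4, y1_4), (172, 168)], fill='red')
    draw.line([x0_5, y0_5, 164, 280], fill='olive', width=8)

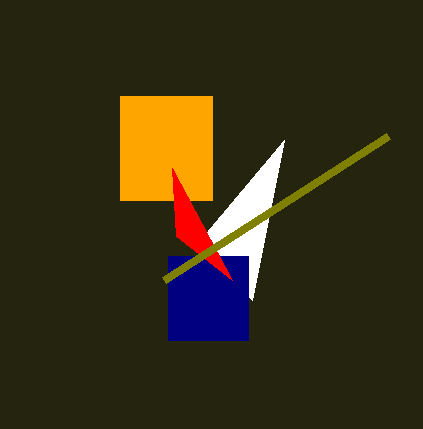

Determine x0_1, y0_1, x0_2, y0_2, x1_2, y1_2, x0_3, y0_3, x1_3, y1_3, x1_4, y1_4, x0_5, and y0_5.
x0_1 = 252, y0_1 = 300, x0_2 = 168, y0_2 = 256, x1_2 = 248, y1_2 = 340, x0_3 = 120, y0_3 = 96, x1_3 = 212, y1_3 = 200, x1_4 = 232, y1_4 = 280, x0_5 = 388, y0_5 = 136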